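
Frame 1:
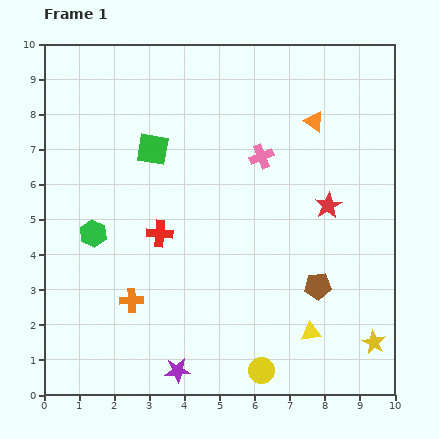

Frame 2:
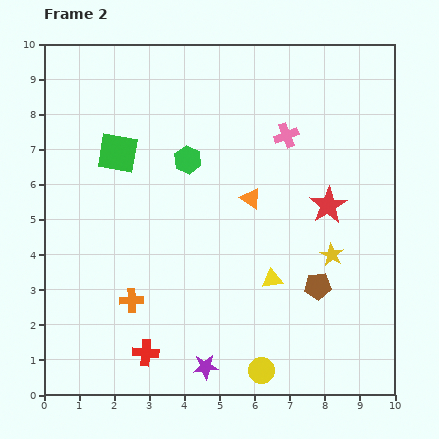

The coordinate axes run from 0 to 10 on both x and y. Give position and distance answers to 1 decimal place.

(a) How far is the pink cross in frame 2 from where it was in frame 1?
0.9

The pink cross moved from (6.2, 6.8) to (6.9, 7.4), a distance of √(0.7² + 0.6²) ≈ 0.9.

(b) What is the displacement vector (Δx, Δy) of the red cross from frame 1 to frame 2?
(-0.4, -3.4)

The red cross was at (3.3, 4.6) in frame 1 and (2.9, 1.2) in frame 2.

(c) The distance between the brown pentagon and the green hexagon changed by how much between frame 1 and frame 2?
-1.4

Distance in frame 1: 6.6. Distance in frame 2: 5.2.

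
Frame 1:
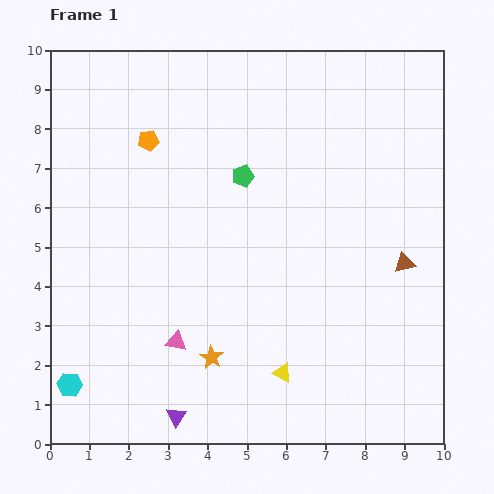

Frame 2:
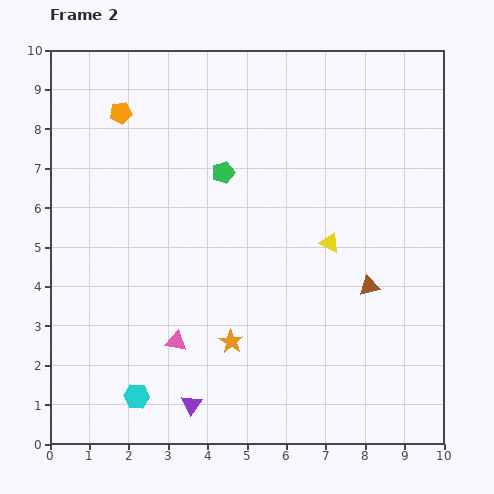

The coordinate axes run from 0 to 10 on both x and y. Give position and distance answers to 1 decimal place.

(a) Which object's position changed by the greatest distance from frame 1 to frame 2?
the yellow triangle

(moved 3.5; next 1.7)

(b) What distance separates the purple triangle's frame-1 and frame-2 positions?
0.5

The purple triangle moved from (3.2, 0.7) to (3.6, 1.0), a distance of √(0.4² + 0.3²) ≈ 0.5.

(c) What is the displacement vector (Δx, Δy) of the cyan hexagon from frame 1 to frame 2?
(1.7, -0.3)

The cyan hexagon was at (0.5, 1.5) in frame 1 and (2.2, 1.2) in frame 2.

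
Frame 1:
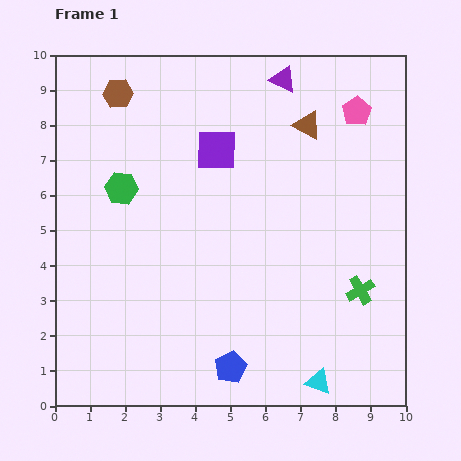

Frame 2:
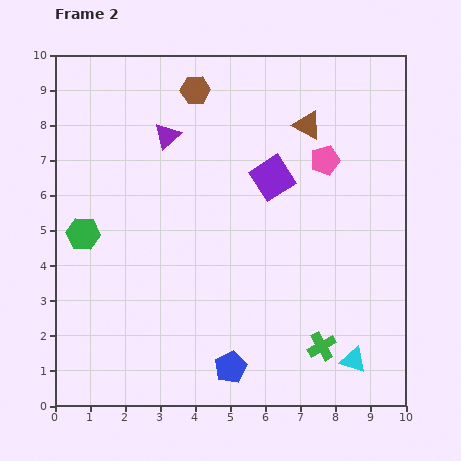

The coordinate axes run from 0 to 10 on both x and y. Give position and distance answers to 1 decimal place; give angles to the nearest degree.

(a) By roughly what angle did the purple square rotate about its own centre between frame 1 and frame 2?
33° counter-clockwise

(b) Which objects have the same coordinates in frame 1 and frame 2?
the brown triangle, the blue pentagon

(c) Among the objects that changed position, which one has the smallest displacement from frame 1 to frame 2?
the cyan triangle

(moved 1.2)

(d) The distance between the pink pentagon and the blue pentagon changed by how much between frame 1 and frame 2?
-1.6

Distance in frame 1: 8.1. Distance in frame 2: 6.5.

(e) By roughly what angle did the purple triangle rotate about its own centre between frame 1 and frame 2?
52° clockwise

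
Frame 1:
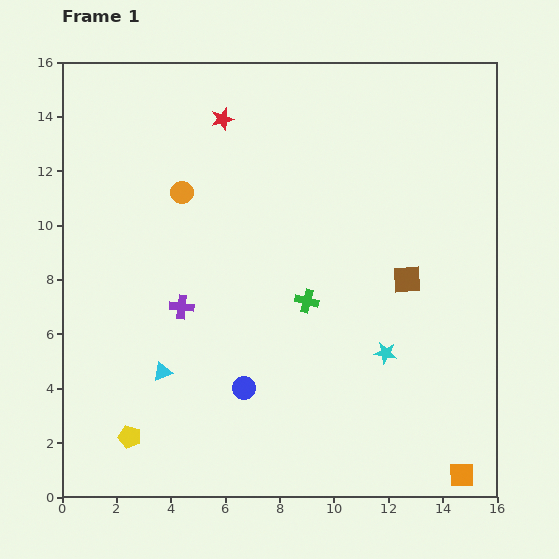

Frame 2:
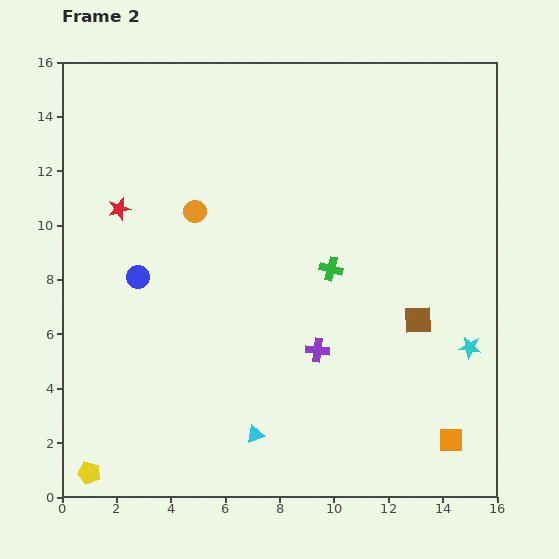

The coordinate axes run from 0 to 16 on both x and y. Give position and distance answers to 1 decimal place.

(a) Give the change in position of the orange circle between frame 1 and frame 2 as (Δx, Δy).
(0.5, -0.7)

The orange circle was at (4.4, 11.2) in frame 1 and (4.9, 10.5) in frame 2.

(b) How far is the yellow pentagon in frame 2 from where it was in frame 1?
2.0

The yellow pentagon moved from (2.5, 2.2) to (1.0, 0.9), a distance of √(1.5² + 1.3²) ≈ 2.0.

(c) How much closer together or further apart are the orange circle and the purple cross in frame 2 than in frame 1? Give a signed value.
+2.6

Distance in frame 1: 4.2. Distance in frame 2: 6.8.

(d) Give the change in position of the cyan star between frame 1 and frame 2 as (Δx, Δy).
(3.1, 0.2)

The cyan star was at (11.9, 5.3) in frame 1 and (15.0, 5.5) in frame 2.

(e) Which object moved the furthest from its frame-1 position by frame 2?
the blue circle

(moved 5.7; next 5.2)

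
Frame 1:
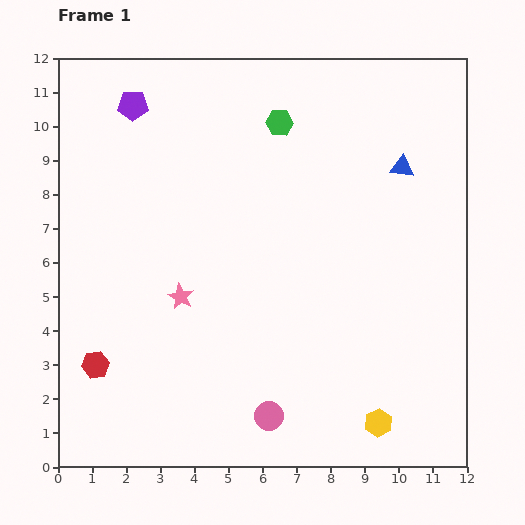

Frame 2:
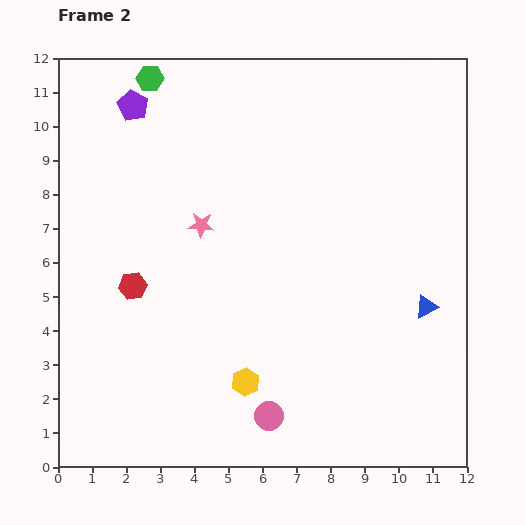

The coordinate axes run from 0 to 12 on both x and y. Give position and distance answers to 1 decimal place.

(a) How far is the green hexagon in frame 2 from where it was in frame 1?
4.0

The green hexagon moved from (6.5, 10.1) to (2.7, 11.4), a distance of √(3.8² + 1.3²) ≈ 4.0.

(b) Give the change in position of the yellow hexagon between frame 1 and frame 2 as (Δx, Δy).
(-3.9, 1.2)

The yellow hexagon was at (9.4, 1.3) in frame 1 and (5.5, 2.5) in frame 2.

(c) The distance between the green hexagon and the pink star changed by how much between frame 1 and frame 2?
-1.3

Distance in frame 1: 5.9. Distance in frame 2: 4.6.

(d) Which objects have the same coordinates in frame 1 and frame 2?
the pink circle, the purple pentagon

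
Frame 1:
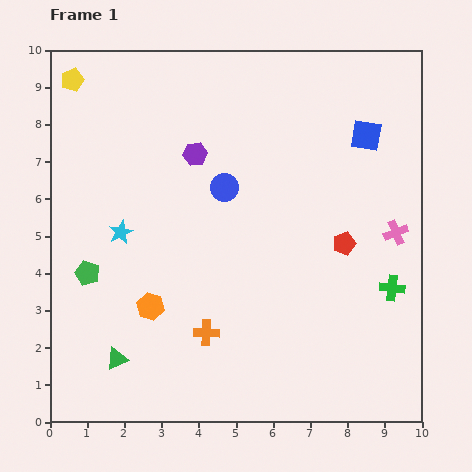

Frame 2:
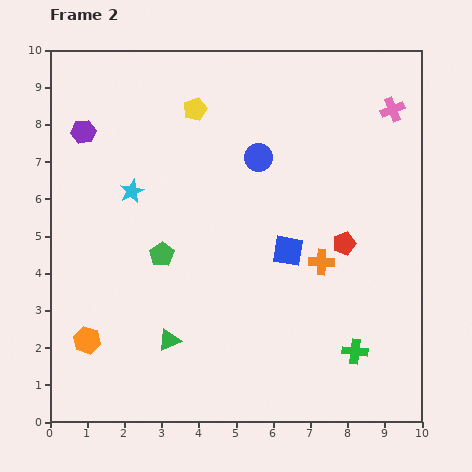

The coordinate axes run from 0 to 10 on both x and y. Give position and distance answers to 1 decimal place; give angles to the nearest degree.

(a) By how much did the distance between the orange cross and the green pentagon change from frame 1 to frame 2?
+0.7

Distance in frame 1: 3.6. Distance in frame 2: 4.3.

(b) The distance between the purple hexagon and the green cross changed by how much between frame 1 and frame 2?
+3.0

Distance in frame 1: 6.4. Distance in frame 2: 9.4.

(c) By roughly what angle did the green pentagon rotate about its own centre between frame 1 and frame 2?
17° clockwise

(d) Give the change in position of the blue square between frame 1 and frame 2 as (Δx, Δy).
(-2.1, -3.1)

The blue square was at (8.5, 7.7) in frame 1 and (6.4, 4.6) in frame 2.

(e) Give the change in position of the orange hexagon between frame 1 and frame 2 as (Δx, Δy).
(-1.7, -0.9)

The orange hexagon was at (2.7, 3.1) in frame 1 and (1.0, 2.2) in frame 2.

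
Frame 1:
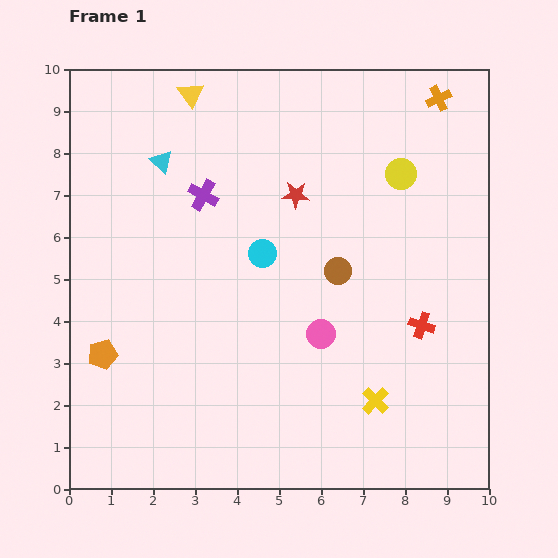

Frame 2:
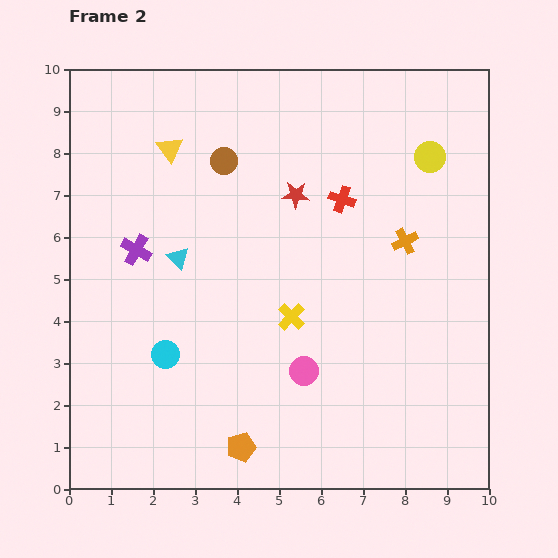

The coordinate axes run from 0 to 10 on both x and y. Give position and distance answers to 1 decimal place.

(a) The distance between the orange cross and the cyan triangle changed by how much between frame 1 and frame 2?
-1.4

Distance in frame 1: 6.8. Distance in frame 2: 5.4.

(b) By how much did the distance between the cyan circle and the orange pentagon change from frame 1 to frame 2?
-1.7

Distance in frame 1: 4.5. Distance in frame 2: 2.8.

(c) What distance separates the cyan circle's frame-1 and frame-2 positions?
3.3

The cyan circle moved from (4.6, 5.6) to (2.3, 3.2), a distance of √(2.3² + 2.4²) ≈ 3.3.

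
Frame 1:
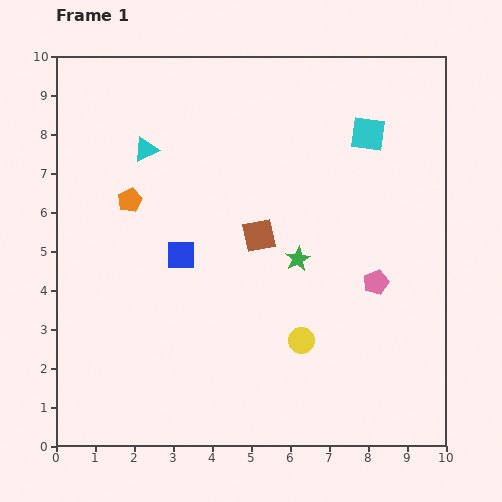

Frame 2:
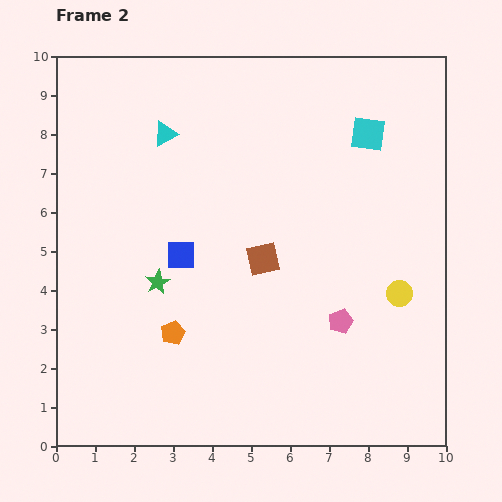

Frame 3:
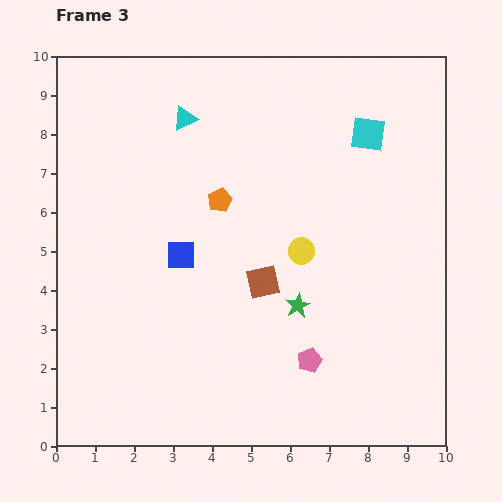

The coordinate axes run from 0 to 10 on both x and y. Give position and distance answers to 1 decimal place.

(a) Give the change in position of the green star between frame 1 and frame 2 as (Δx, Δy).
(-3.6, -0.6)

The green star was at (6.2, 4.8) in frame 1 and (2.6, 4.2) in frame 2.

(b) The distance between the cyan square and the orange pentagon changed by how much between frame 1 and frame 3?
-2.1

Distance in frame 1: 6.3. Distance in frame 3: 4.2.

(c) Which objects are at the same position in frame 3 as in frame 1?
the blue square, the cyan square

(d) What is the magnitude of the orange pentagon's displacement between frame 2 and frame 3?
3.6

The orange pentagon moved from (3.0, 2.9) to (4.2, 6.3), a distance of √(1.2² + 3.4²) ≈ 3.6.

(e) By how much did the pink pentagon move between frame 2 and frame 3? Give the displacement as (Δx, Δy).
(-0.8, -1.0)

The pink pentagon was at (7.3, 3.2) in frame 2 and (6.5, 2.2) in frame 3.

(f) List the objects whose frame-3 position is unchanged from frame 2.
the blue square, the cyan square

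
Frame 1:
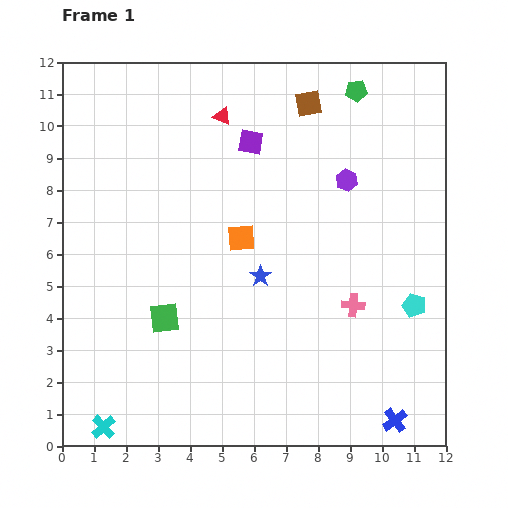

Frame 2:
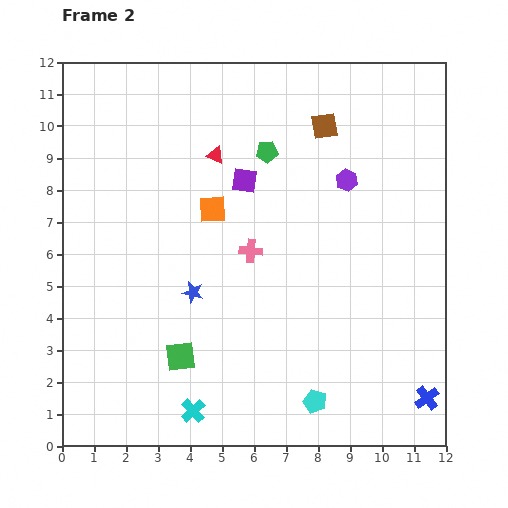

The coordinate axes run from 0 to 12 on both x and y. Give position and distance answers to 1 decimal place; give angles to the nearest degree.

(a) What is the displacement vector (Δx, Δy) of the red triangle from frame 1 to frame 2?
(-0.2, -1.2)

The red triangle was at (5.0, 10.3) in frame 1 and (4.8, 9.1) in frame 2.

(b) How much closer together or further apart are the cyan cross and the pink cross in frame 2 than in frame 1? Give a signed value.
-3.4

Distance in frame 1: 8.7. Distance in frame 2: 5.3.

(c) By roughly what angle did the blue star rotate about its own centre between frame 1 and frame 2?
22° counter-clockwise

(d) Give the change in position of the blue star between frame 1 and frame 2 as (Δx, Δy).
(-2.1, -0.5)

The blue star was at (6.2, 5.3) in frame 1 and (4.1, 4.8) in frame 2.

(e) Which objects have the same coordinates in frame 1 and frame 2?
the purple hexagon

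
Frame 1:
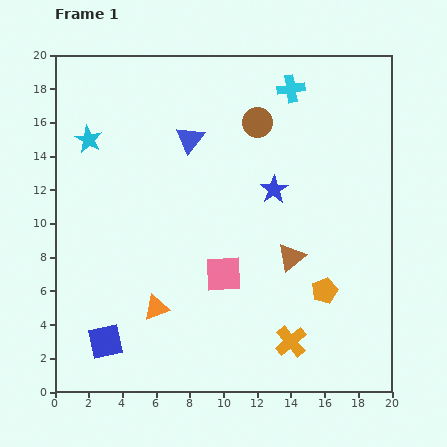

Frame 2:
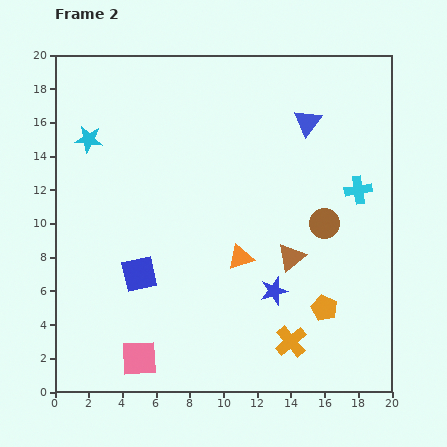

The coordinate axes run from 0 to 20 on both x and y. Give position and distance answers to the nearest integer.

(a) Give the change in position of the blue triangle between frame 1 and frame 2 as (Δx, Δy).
(7, 1)

The blue triangle was at (8, 15) in frame 1 and (15, 16) in frame 2.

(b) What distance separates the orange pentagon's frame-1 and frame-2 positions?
1

The orange pentagon moved from (16, 6) to (16, 5), a distance of √(0² + 1²) ≈ 1.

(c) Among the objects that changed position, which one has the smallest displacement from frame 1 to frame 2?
the orange pentagon

(moved 1)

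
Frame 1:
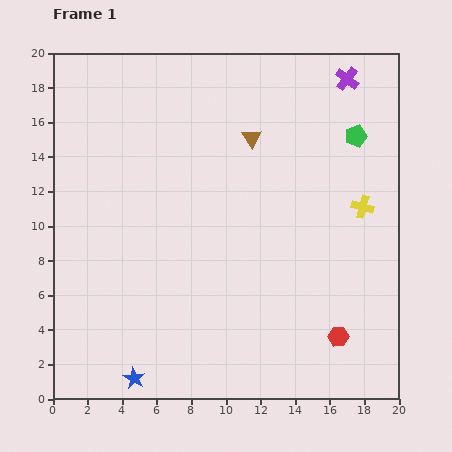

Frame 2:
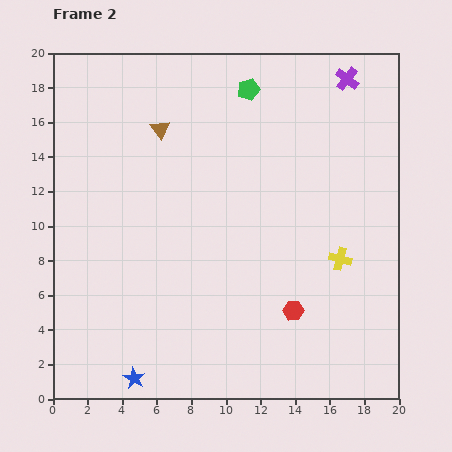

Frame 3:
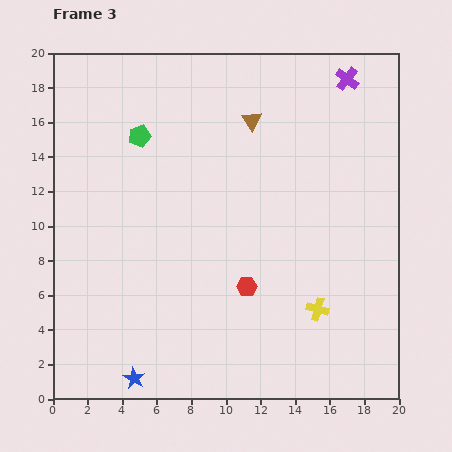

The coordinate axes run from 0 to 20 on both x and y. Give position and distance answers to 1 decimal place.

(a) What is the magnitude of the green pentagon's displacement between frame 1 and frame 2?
6.8

The green pentagon moved from (17.5, 15.2) to (11.3, 17.9), a distance of √(6.2² + 2.7²) ≈ 6.8.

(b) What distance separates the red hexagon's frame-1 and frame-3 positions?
6.0

The red hexagon moved from (16.5, 3.6) to (11.2, 6.5), a distance of √(5.3² + 2.9²) ≈ 6.0.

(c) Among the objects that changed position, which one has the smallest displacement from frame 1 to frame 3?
the brown triangle

(moved 1.0)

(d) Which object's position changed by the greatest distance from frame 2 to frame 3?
the green pentagon

(moved 6.9; next 5.3)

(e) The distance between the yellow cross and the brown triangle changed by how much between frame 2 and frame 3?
-1.3

Distance in frame 2: 12.8. Distance in frame 3: 11.5.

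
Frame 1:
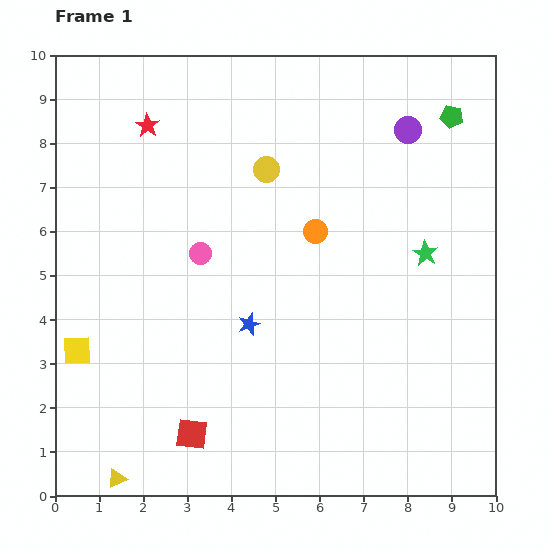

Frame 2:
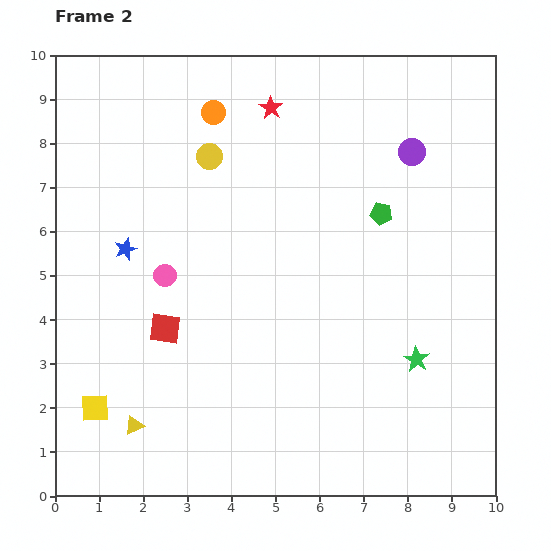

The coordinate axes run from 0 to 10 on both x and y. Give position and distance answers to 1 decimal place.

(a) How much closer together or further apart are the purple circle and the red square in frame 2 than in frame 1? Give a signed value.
-1.6

Distance in frame 1: 8.5. Distance in frame 2: 6.9.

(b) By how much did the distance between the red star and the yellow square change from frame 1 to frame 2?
+2.6

Distance in frame 1: 5.3. Distance in frame 2: 7.9.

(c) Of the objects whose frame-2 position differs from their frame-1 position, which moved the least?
the purple circle

(moved 0.5)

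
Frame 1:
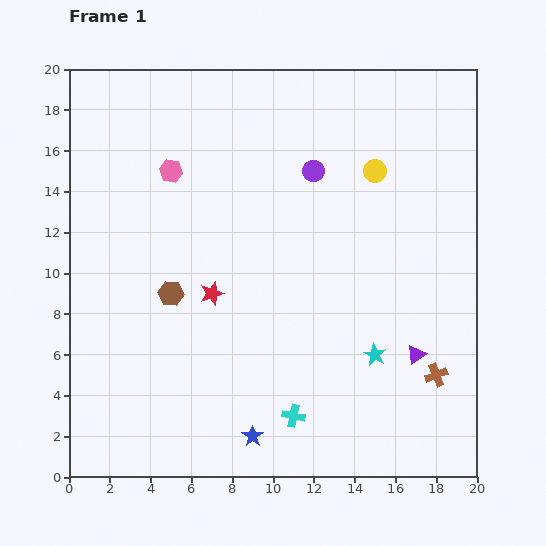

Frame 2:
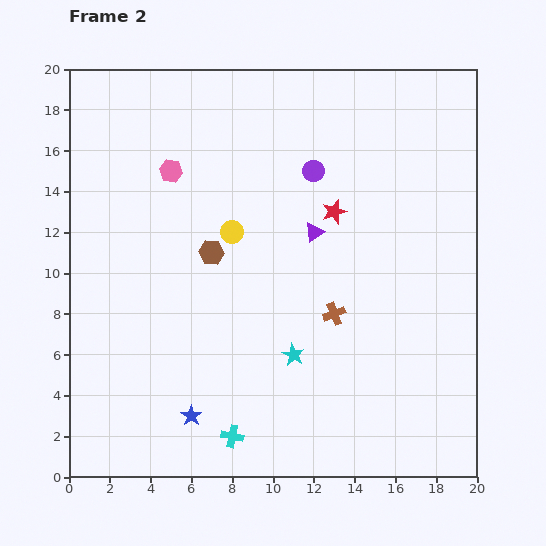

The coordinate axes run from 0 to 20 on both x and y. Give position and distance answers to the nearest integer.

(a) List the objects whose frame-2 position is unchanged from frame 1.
the purple circle, the pink hexagon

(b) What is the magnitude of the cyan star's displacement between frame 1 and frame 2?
4

The cyan star moved from (15, 6) to (11, 6), a distance of √(4² + 0²) ≈ 4.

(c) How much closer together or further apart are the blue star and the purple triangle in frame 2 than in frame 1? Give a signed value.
+2

Distance in frame 1: 9. Distance in frame 2: 11.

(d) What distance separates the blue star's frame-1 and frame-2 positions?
3

The blue star moved from (9, 2) to (6, 3), a distance of √(3² + 1²) ≈ 3.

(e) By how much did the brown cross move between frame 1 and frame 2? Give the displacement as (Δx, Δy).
(-5, 3)

The brown cross was at (18, 5) in frame 1 and (13, 8) in frame 2.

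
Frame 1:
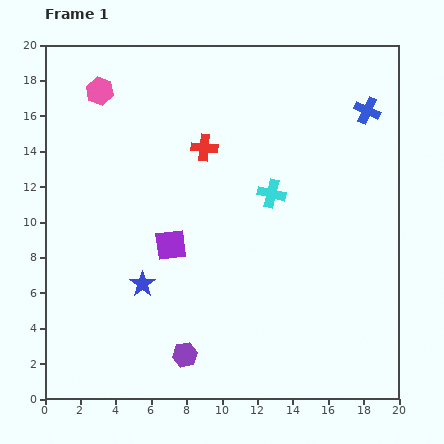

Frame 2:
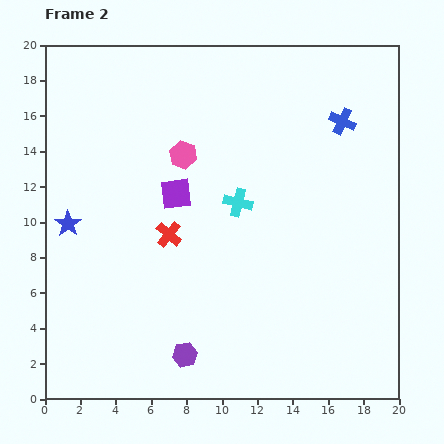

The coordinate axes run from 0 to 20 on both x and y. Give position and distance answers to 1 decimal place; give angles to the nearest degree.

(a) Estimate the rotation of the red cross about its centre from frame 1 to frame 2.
34° clockwise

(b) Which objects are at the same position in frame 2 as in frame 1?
the purple hexagon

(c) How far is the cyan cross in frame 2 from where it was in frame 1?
2.0

The cyan cross moved from (12.8, 11.6) to (10.9, 11.1), a distance of √(1.9² + 0.5²) ≈ 2.0.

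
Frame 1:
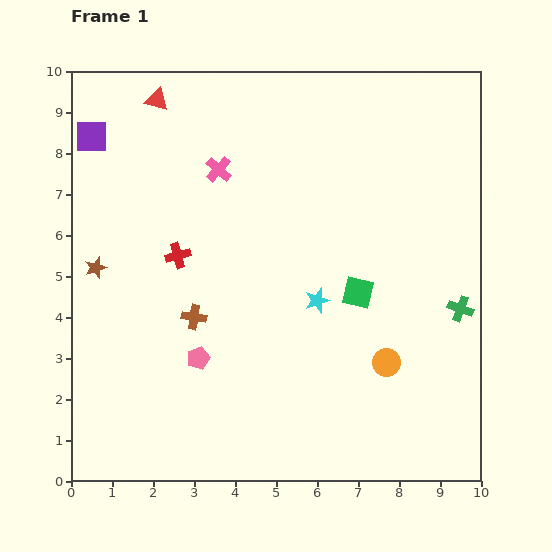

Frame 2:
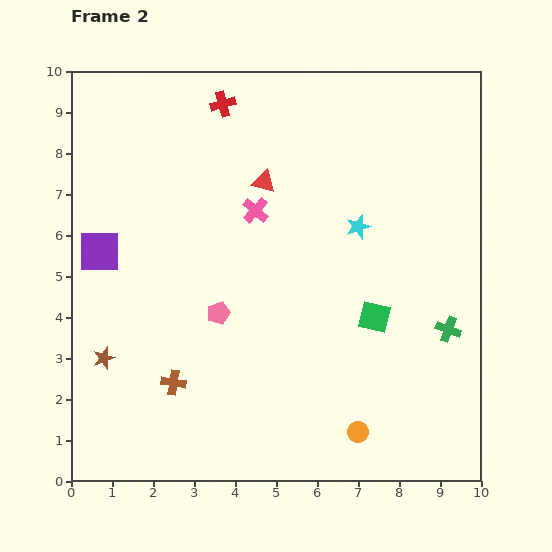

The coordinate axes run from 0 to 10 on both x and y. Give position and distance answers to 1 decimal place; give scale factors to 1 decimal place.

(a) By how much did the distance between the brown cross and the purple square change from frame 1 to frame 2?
-1.4

Distance in frame 1: 5.1. Distance in frame 2: 3.7.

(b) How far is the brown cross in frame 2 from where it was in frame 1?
1.7

The brown cross moved from (3.0, 4.0) to (2.5, 2.4), a distance of √(0.5² + 1.6²) ≈ 1.7.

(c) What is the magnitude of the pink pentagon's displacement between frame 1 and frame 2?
1.2

The pink pentagon moved from (3.1, 3.0) to (3.6, 4.1), a distance of √(0.5² + 1.1²) ≈ 1.2.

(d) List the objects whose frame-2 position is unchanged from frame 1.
none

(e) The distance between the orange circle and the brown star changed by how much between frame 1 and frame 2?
-1.0

Distance in frame 1: 7.5. Distance in frame 2: 6.5.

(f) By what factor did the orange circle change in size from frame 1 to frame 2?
0.7×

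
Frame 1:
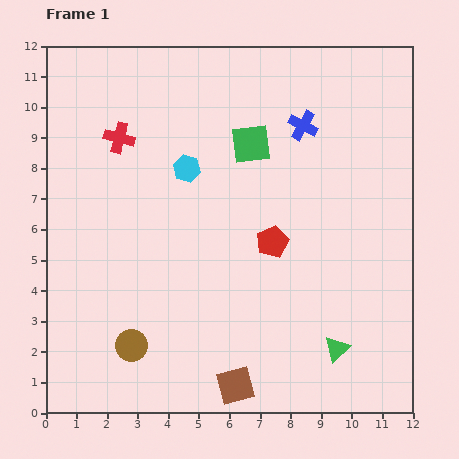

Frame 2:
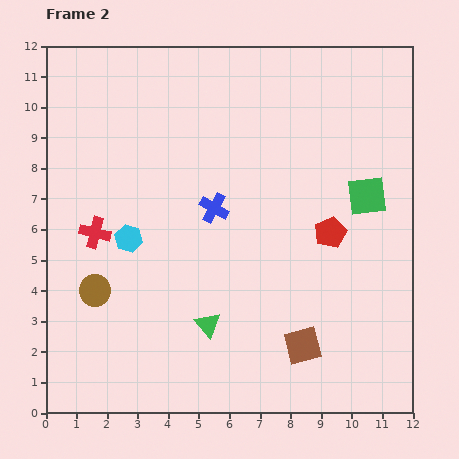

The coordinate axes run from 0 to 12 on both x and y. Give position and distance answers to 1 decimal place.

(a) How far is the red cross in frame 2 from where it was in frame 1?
3.2

The red cross moved from (2.4, 9.0) to (1.6, 5.9), a distance of √(0.8² + 3.1²) ≈ 3.2.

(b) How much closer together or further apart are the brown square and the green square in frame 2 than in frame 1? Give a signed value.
-2.6

Distance in frame 1: 7.9. Distance in frame 2: 5.3.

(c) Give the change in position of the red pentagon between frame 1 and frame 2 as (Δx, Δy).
(1.9, 0.3)

The red pentagon was at (7.4, 5.6) in frame 1 and (9.3, 5.9) in frame 2.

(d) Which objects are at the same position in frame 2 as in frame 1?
none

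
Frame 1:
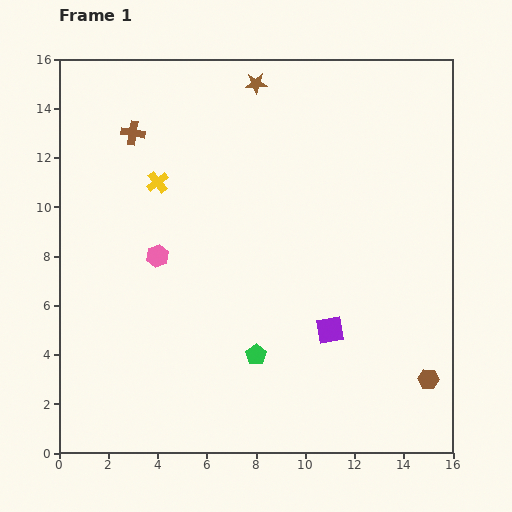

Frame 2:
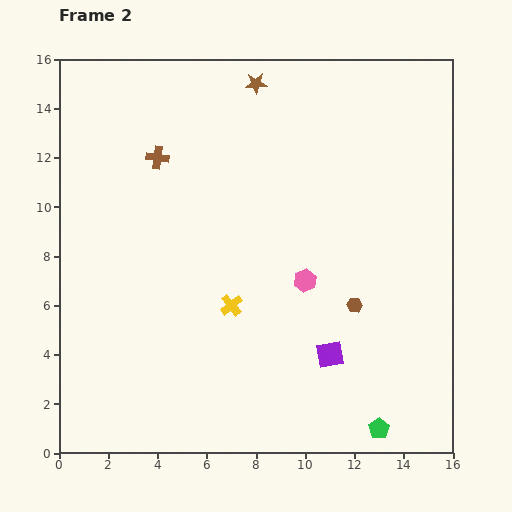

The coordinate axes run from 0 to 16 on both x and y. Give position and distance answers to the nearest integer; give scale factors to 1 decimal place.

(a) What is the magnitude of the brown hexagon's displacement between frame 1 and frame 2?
4

The brown hexagon moved from (15, 3) to (12, 6), a distance of √(3² + 3²) ≈ 4.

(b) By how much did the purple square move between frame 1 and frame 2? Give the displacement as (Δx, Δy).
(0, -1)

The purple square was at (11, 5) in frame 1 and (11, 4) in frame 2.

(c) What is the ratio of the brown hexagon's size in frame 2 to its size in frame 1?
0.7×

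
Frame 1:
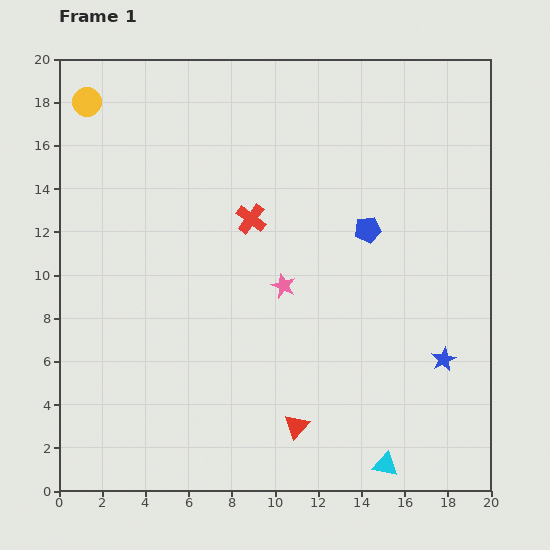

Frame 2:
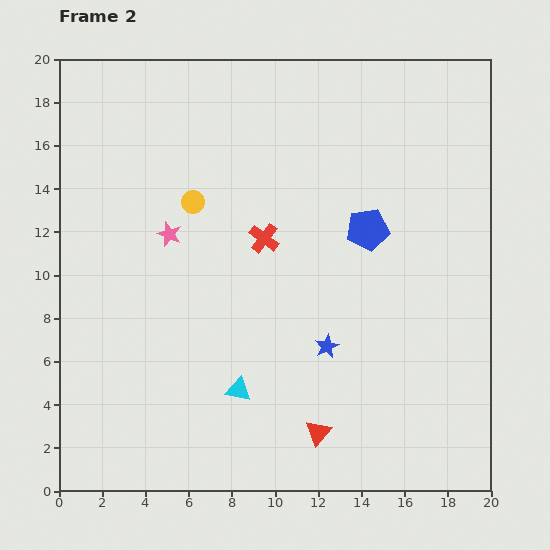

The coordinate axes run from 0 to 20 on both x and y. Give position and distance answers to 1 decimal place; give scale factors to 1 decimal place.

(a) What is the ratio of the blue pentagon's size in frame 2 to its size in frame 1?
1.6×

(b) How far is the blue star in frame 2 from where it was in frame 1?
5.4

The blue star moved from (17.8, 6.1) to (12.4, 6.7), a distance of √(5.4² + 0.6²) ≈ 5.4.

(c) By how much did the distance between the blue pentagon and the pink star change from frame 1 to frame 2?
+4.5

Distance in frame 1: 4.7. Distance in frame 2: 9.2.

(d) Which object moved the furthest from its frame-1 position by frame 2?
the cyan triangle

(moved 7.6; next 6.7)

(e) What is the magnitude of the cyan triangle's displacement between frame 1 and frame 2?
7.6

The cyan triangle moved from (15.1, 1.2) to (8.3, 4.7), a distance of √(6.8² + 3.5²) ≈ 7.6.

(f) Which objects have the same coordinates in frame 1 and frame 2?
the blue pentagon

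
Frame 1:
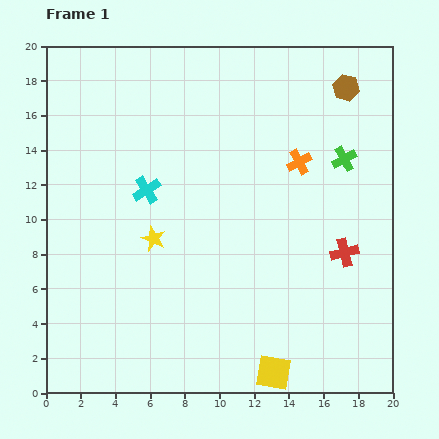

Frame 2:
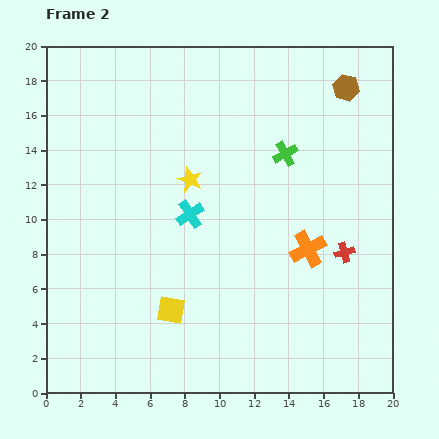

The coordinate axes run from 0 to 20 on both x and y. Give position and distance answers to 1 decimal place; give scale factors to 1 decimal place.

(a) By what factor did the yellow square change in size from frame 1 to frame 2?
0.8×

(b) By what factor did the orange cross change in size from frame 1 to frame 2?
1.5×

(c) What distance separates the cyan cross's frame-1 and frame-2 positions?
2.9

The cyan cross moved from (5.8, 11.7) to (8.3, 10.3), a distance of √(2.5² + 1.4²) ≈ 2.9.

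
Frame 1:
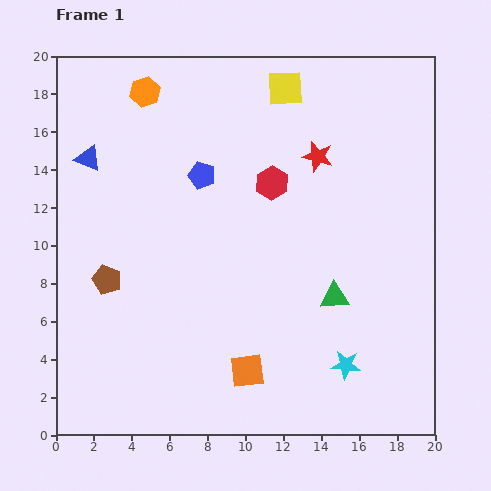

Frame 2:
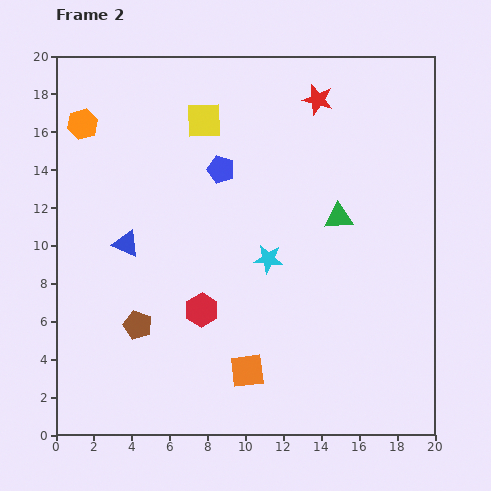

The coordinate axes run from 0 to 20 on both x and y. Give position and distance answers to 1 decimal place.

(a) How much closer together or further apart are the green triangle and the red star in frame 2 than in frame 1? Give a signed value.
-1.2

Distance in frame 1: 7.5. Distance in frame 2: 6.3.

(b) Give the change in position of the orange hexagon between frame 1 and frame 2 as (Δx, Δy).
(-3.3, -1.7)

The orange hexagon was at (4.7, 18.1) in frame 1 and (1.4, 16.4) in frame 2.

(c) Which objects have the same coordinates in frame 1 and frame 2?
the orange square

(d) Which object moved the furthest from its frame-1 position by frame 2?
the red hexagon

(moved 7.7; next 6.9)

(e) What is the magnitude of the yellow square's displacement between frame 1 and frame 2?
4.6

The yellow square moved from (12.1, 18.3) to (7.8, 16.6), a distance of √(4.3² + 1.7²) ≈ 4.6.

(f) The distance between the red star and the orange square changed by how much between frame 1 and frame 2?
+2.9

Distance in frame 1: 11.9. Distance in frame 2: 14.8.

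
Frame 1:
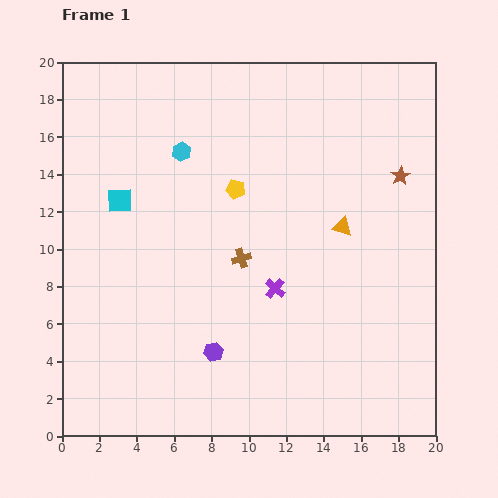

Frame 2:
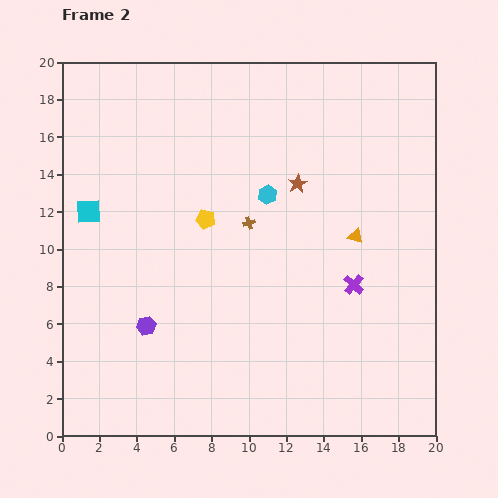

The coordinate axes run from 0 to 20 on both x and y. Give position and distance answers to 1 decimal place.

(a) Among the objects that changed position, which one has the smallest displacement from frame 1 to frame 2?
the orange triangle

(moved 0.9)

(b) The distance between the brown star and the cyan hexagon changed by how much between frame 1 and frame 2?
-10.1

Distance in frame 1: 11.8. Distance in frame 2: 1.7.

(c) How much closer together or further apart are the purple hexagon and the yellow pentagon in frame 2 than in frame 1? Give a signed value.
-2.3

Distance in frame 1: 8.8. Distance in frame 2: 6.5.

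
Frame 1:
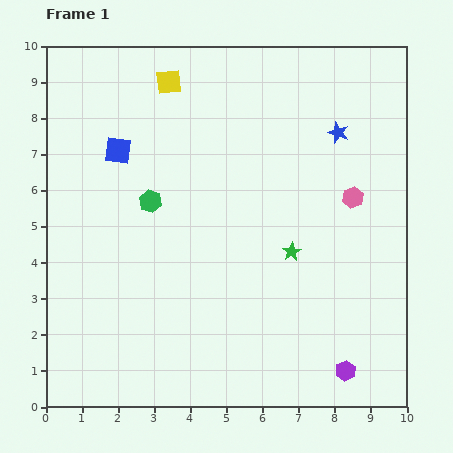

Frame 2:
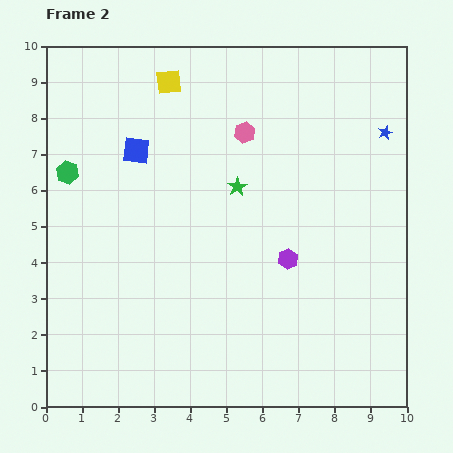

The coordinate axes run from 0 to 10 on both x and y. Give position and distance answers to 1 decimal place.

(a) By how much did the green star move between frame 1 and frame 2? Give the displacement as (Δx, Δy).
(-1.5, 1.8)

The green star was at (6.8, 4.3) in frame 1 and (5.3, 6.1) in frame 2.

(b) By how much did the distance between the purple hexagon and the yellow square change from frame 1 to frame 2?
-3.5

Distance in frame 1: 9.4. Distance in frame 2: 5.9.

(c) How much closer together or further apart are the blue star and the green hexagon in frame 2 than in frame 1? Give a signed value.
+3.4

Distance in frame 1: 5.5. Distance in frame 2: 8.9.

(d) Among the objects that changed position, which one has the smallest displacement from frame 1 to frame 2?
the blue square

(moved 0.5)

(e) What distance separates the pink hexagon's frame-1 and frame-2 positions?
3.5

The pink hexagon moved from (8.5, 5.8) to (5.5, 7.6), a distance of √(3.0² + 1.8²) ≈ 3.5.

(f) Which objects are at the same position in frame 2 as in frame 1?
the yellow square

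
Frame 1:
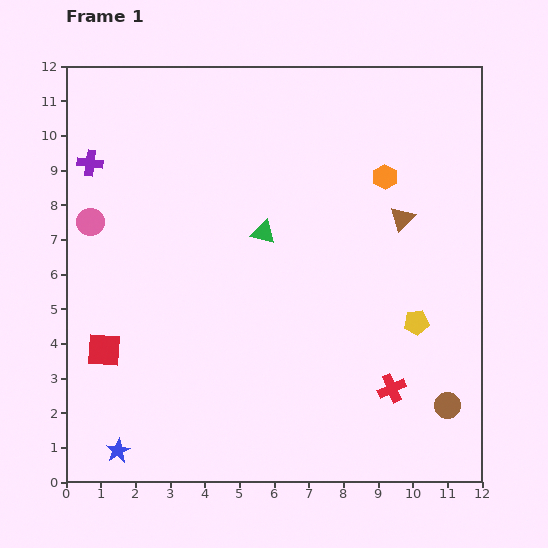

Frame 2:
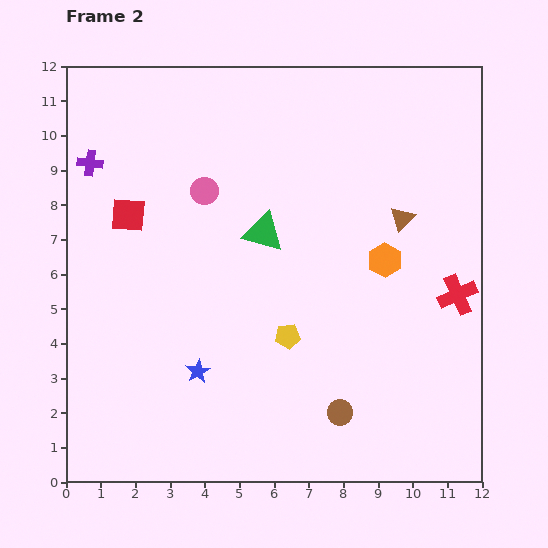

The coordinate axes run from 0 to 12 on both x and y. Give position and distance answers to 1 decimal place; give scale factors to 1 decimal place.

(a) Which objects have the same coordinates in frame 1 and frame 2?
the brown triangle, the purple cross, the green triangle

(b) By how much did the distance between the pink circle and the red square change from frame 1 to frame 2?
-1.4

Distance in frame 1: 3.7. Distance in frame 2: 2.3.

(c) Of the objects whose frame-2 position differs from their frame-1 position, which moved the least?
the orange hexagon

(moved 2.4)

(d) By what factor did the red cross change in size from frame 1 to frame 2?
1.4×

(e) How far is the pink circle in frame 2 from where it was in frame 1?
3.4

The pink circle moved from (0.7, 7.5) to (4.0, 8.4), a distance of √(3.3² + 0.9²) ≈ 3.4.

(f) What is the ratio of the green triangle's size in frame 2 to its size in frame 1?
1.6×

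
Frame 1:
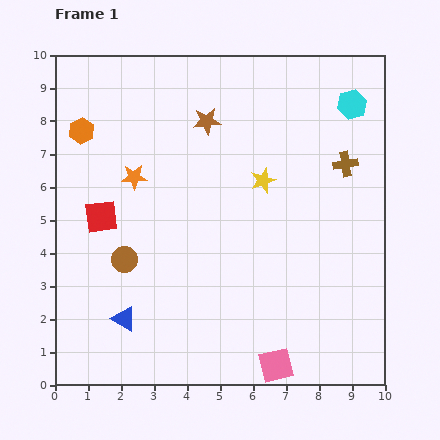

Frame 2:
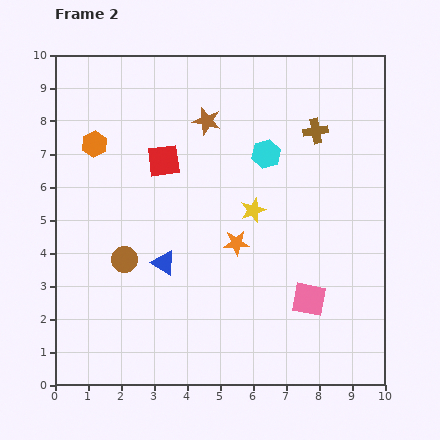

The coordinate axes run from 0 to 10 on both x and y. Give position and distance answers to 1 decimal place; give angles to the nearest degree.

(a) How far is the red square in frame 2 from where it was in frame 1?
2.5

The red square moved from (1.4, 5.1) to (3.3, 6.8), a distance of √(1.9² + 1.7²) ≈ 2.5.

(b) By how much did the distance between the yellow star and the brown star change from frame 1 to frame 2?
+0.5

Distance in frame 1: 2.5. Distance in frame 2: 3.0.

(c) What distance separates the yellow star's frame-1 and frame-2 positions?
0.9

The yellow star moved from (6.3, 6.2) to (6.0, 5.3), a distance of √(0.3² + 0.9²) ≈ 0.9.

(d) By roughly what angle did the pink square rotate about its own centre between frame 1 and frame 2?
24° clockwise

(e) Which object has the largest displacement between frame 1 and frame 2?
the orange star

(moved 3.7; next 3.0)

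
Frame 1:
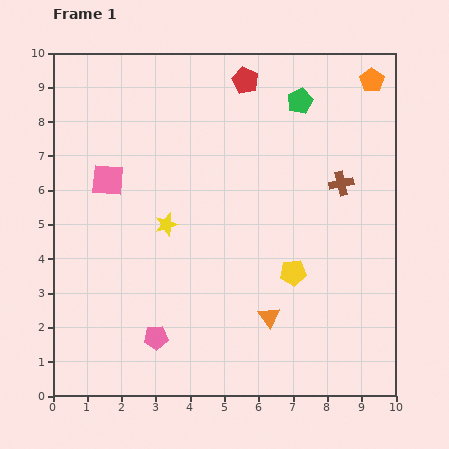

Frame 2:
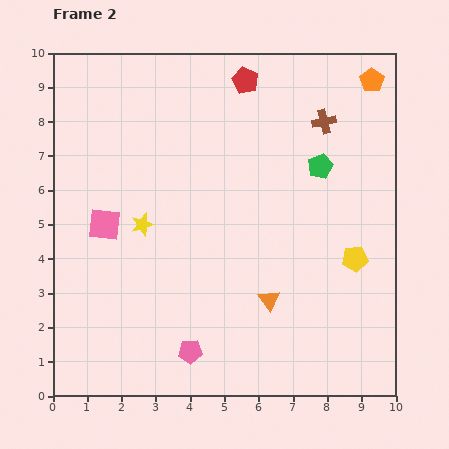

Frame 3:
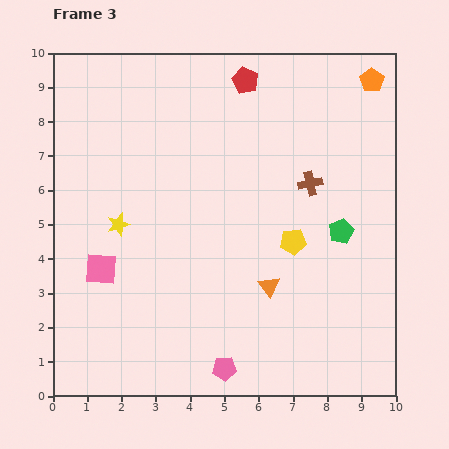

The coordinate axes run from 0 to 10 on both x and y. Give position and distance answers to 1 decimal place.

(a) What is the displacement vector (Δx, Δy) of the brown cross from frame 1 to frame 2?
(-0.5, 1.8)

The brown cross was at (8.4, 6.2) in frame 1 and (7.9, 8.0) in frame 2.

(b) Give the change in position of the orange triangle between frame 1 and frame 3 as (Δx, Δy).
(0.0, 0.9)

The orange triangle was at (6.3, 2.3) in frame 1 and (6.3, 3.2) in frame 3.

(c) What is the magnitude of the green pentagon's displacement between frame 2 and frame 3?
2.0

The green pentagon moved from (7.8, 6.7) to (8.4, 4.8), a distance of √(0.6² + 1.9²) ≈ 2.0.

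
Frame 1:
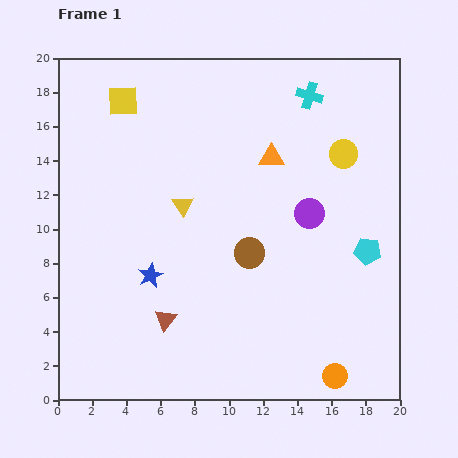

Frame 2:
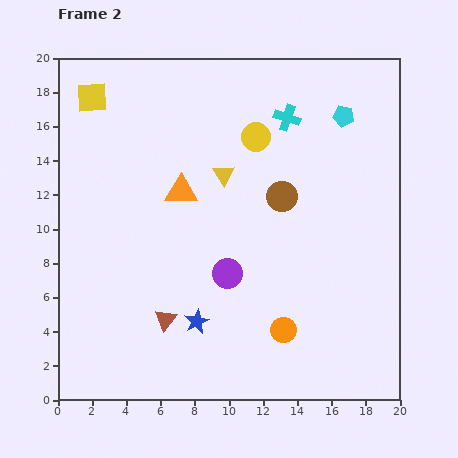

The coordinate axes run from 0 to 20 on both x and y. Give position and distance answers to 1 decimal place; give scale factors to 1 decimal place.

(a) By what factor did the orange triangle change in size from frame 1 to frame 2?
1.3×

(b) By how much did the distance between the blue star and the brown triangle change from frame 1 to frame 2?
-1.0

Distance in frame 1: 2.8. Distance in frame 2: 1.8.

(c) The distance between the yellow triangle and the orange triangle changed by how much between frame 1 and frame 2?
-3.2

Distance in frame 1: 5.9. Distance in frame 2: 2.7.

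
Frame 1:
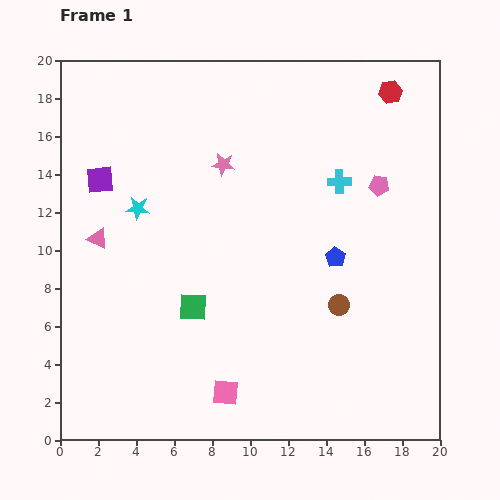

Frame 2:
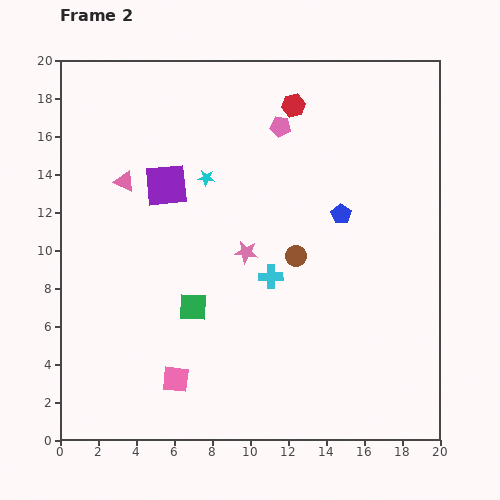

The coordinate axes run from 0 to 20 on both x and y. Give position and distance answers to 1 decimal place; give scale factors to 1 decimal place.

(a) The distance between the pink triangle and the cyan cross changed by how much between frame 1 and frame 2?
-3.8

Distance in frame 1: 13.0. Distance in frame 2: 9.2.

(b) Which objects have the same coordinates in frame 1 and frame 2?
the green square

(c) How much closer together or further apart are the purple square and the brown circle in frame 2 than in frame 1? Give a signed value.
-6.5

Distance in frame 1: 14.2. Distance in frame 2: 7.7.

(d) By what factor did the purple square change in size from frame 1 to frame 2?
1.5×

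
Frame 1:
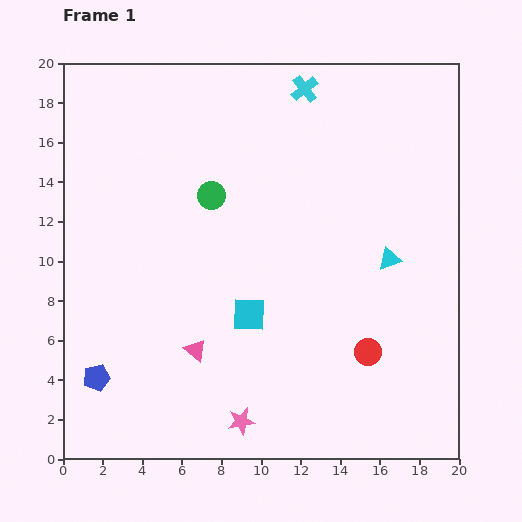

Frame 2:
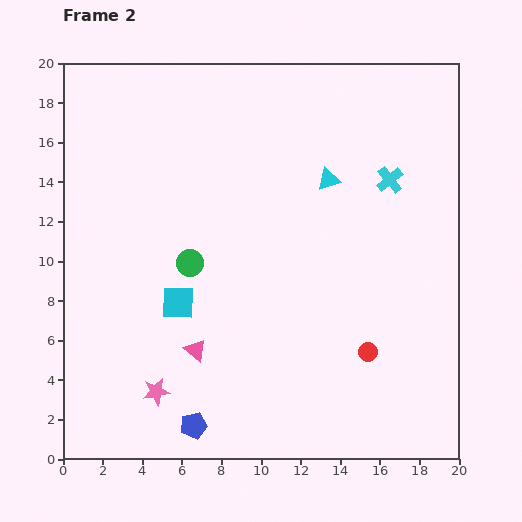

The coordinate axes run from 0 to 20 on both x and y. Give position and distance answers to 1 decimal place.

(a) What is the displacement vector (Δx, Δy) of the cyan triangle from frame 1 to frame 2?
(-3.1, 4.0)

The cyan triangle was at (16.5, 10.1) in frame 1 and (13.4, 14.1) in frame 2.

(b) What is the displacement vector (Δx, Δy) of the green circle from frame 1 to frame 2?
(-1.1, -3.4)

The green circle was at (7.5, 13.3) in frame 1 and (6.4, 9.9) in frame 2.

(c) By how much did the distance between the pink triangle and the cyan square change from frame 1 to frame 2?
-0.6

Distance in frame 1: 3.2. Distance in frame 2: 2.6.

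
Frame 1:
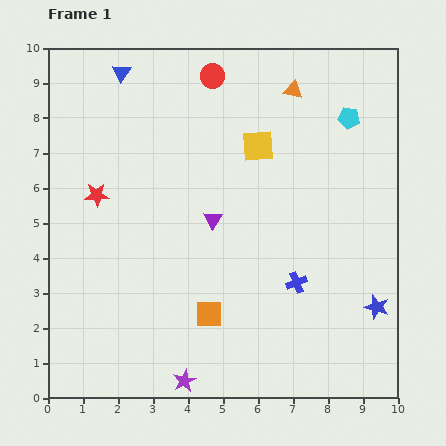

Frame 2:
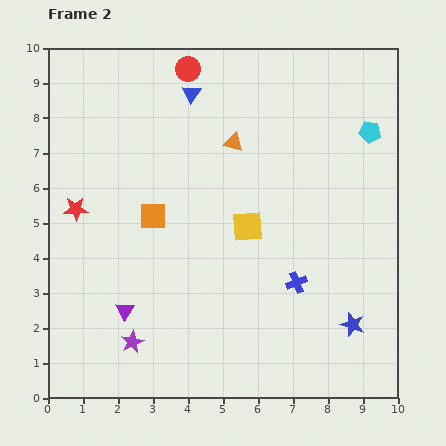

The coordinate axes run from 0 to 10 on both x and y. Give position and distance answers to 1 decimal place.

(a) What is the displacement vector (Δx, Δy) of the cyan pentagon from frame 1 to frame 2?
(0.6, -0.4)

The cyan pentagon was at (8.6, 8.0) in frame 1 and (9.2, 7.6) in frame 2.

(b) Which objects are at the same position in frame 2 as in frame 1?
the blue cross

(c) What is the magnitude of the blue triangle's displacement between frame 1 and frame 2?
2.1

The blue triangle moved from (2.1, 9.3) to (4.1, 8.7), a distance of √(2.0² + 0.6²) ≈ 2.1.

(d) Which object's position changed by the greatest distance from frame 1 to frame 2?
the purple triangle

(moved 3.6; next 3.2)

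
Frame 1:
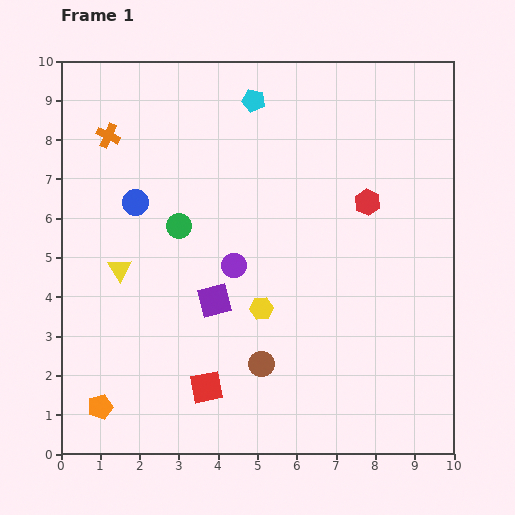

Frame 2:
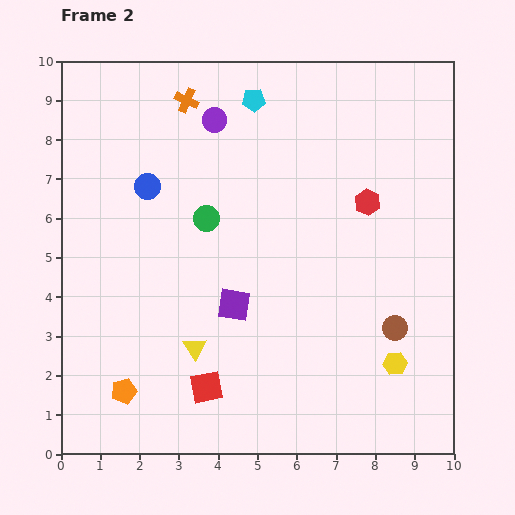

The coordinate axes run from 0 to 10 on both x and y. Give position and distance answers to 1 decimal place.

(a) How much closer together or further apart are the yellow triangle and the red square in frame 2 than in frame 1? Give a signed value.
-2.7

Distance in frame 1: 3.7. Distance in frame 2: 1.0.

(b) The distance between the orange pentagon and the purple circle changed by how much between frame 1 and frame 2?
+2.3

Distance in frame 1: 5.0. Distance in frame 2: 7.3.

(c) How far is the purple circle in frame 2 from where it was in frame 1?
3.7

The purple circle moved from (4.4, 4.8) to (3.9, 8.5), a distance of √(0.5² + 3.7²) ≈ 3.7.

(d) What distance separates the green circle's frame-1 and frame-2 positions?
0.7

The green circle moved from (3.0, 5.8) to (3.7, 6.0), a distance of √(0.7² + 0.2²) ≈ 0.7.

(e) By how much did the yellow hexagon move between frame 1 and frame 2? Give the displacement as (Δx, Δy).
(3.4, -1.4)

The yellow hexagon was at (5.1, 3.7) in frame 1 and (8.5, 2.3) in frame 2.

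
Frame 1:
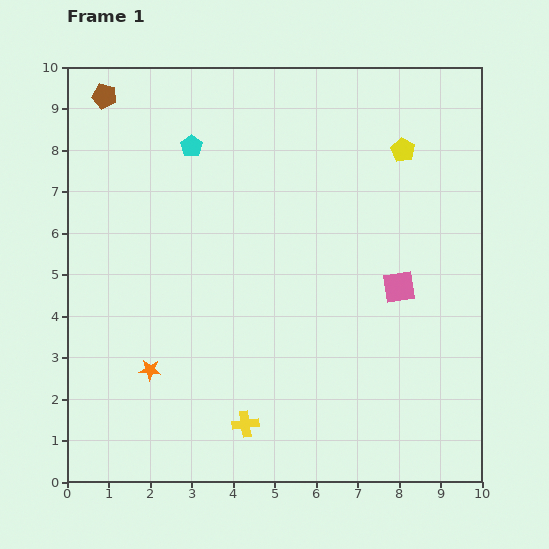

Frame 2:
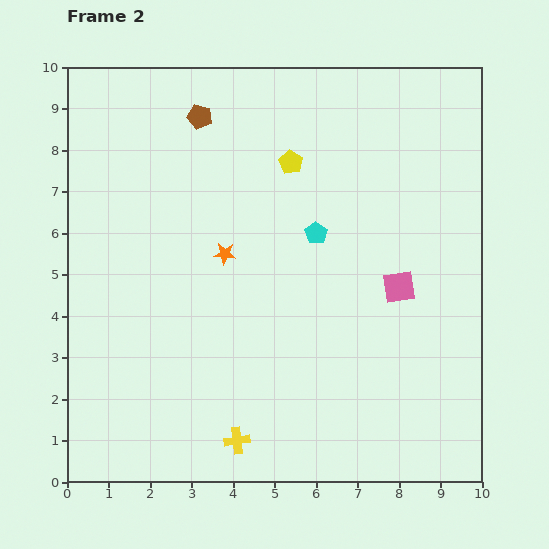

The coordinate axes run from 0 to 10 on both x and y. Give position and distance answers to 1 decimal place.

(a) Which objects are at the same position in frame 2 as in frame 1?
the pink square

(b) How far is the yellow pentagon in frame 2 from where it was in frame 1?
2.7

The yellow pentagon moved from (8.1, 8.0) to (5.4, 7.7), a distance of √(2.7² + 0.3²) ≈ 2.7.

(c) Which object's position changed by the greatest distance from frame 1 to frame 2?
the cyan pentagon

(moved 3.7; next 3.3)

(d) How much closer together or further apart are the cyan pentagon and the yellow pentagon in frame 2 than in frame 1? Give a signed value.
-3.3

Distance in frame 1: 5.1. Distance in frame 2: 1.8.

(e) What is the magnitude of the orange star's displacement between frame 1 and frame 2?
3.3

The orange star moved from (2.0, 2.7) to (3.8, 5.5), a distance of √(1.8² + 2.8²) ≈ 3.3.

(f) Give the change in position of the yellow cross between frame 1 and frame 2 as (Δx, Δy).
(-0.2, -0.4)

The yellow cross was at (4.3, 1.4) in frame 1 and (4.1, 1.0) in frame 2.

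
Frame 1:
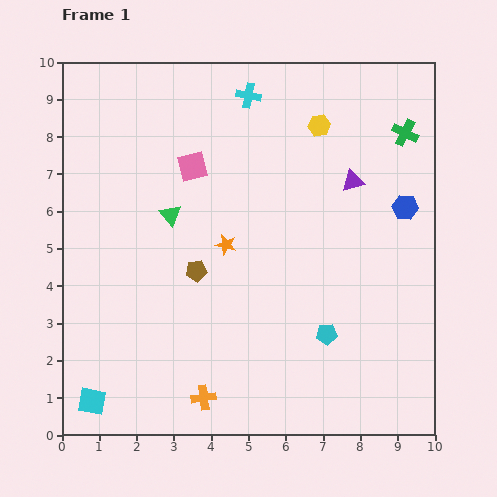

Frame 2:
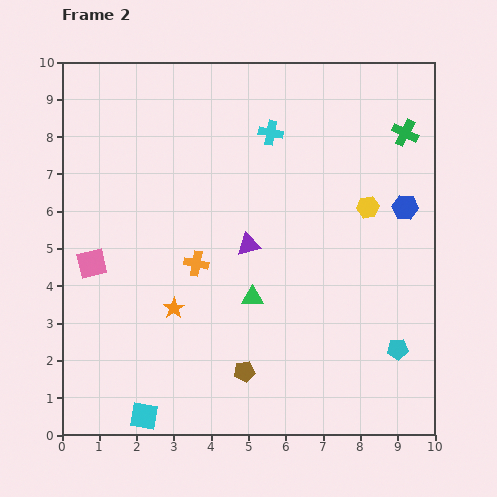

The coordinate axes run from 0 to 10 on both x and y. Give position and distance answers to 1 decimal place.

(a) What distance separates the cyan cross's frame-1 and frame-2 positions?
1.2

The cyan cross moved from (5.0, 9.1) to (5.6, 8.1), a distance of √(0.6² + 1.0²) ≈ 1.2.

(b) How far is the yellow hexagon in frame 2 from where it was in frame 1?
2.6

The yellow hexagon moved from (6.9, 8.3) to (8.2, 6.1), a distance of √(1.3² + 2.2²) ≈ 2.6.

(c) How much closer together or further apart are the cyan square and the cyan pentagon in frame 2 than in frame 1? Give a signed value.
+0.4

Distance in frame 1: 6.6. Distance in frame 2: 7.0.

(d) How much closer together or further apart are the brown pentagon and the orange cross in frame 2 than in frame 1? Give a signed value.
-0.2

Distance in frame 1: 3.4. Distance in frame 2: 3.2.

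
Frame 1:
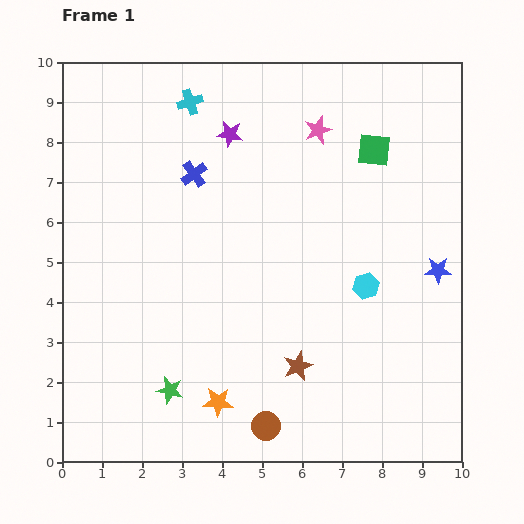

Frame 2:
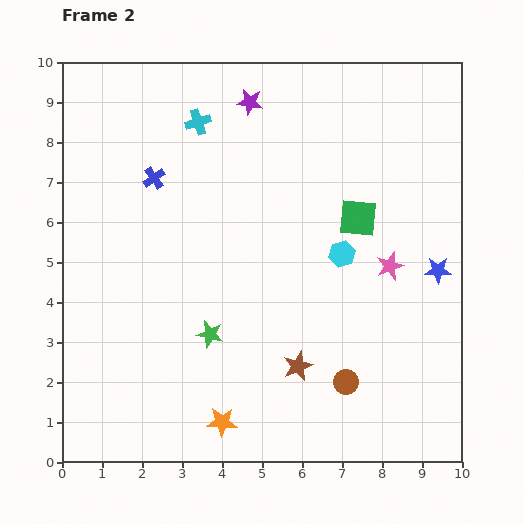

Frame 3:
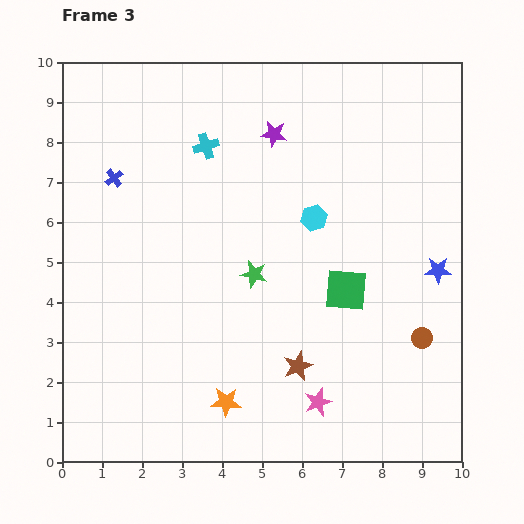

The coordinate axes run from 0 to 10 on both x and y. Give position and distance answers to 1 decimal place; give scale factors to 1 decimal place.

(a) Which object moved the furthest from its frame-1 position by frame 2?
the pink star

(moved 3.8; next 2.3)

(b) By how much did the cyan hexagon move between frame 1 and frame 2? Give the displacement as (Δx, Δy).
(-0.6, 0.8)

The cyan hexagon was at (7.6, 4.4) in frame 1 and (7.0, 5.2) in frame 2.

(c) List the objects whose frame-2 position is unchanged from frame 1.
the brown star, the blue star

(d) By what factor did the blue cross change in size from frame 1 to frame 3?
0.7×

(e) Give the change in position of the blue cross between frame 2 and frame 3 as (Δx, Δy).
(-1.0, 0.0)

The blue cross was at (2.3, 7.1) in frame 2 and (1.3, 7.1) in frame 3.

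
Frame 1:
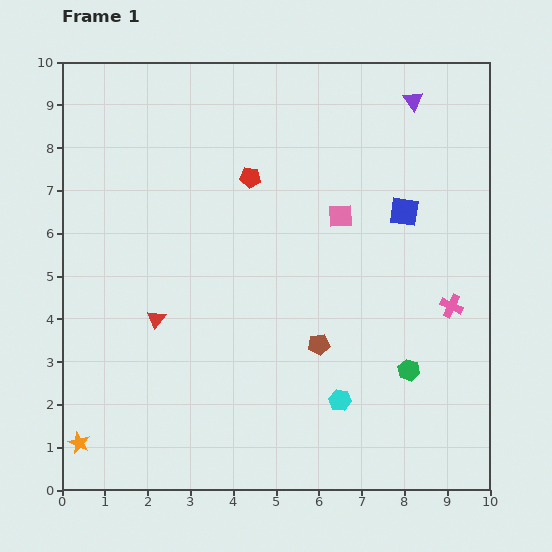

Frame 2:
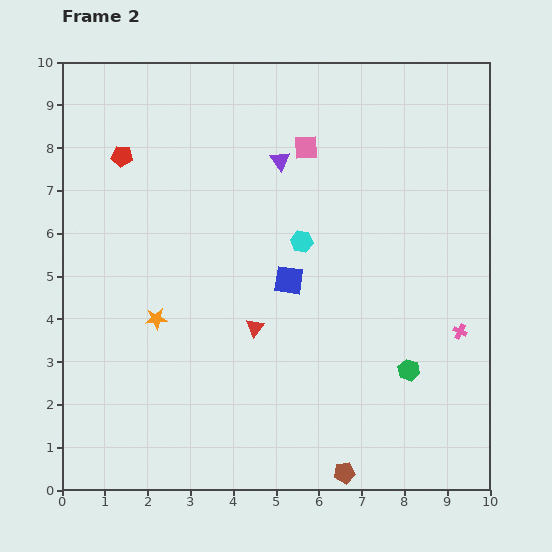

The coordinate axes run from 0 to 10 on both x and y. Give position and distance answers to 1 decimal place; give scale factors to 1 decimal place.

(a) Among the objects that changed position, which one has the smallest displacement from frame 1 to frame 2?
the pink cross

(moved 0.6)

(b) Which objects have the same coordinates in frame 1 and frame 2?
the green hexagon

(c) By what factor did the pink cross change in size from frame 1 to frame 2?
0.6×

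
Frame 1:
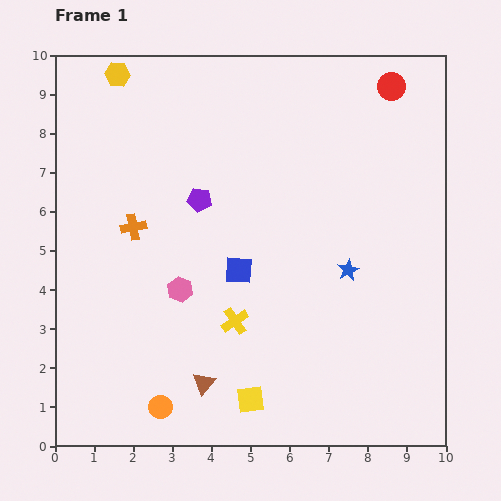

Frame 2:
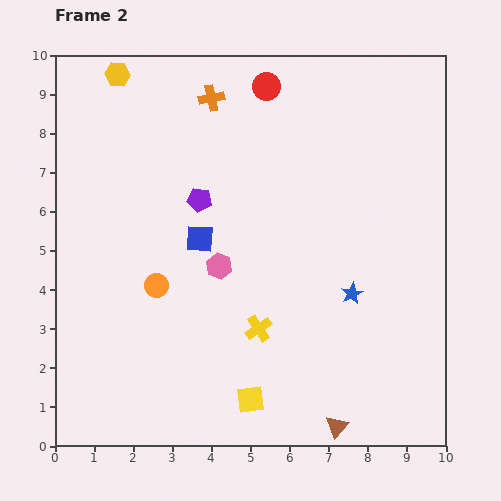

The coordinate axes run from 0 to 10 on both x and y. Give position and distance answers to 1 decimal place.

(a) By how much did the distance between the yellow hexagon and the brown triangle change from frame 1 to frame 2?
+2.4

Distance in frame 1: 8.2. Distance in frame 2: 10.6.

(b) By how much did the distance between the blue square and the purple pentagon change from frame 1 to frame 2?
-1.1

Distance in frame 1: 2.1. Distance in frame 2: 1.0.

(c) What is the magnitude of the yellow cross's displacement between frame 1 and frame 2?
0.6

The yellow cross moved from (4.6, 3.2) to (5.2, 3.0), a distance of √(0.6² + 0.2²) ≈ 0.6.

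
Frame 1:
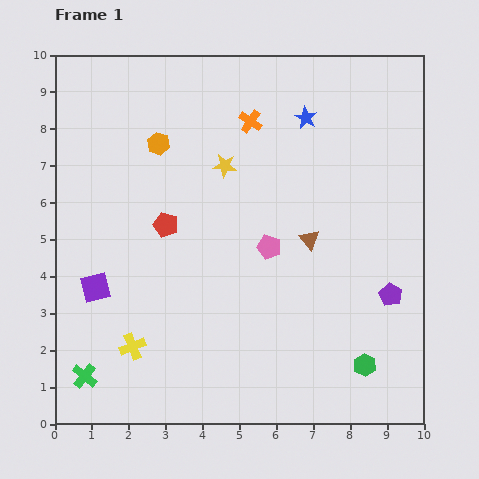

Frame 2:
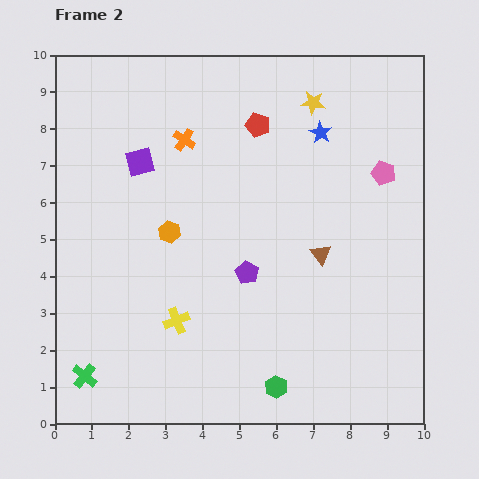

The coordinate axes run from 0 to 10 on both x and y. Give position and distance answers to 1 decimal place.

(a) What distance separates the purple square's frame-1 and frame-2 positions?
3.6

The purple square moved from (1.1, 3.7) to (2.3, 7.1), a distance of √(1.2² + 3.4²) ≈ 3.6.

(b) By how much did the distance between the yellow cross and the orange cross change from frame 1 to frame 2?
-2.0

Distance in frame 1: 6.9. Distance in frame 2: 4.9.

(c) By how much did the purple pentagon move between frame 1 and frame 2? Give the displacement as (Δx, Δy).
(-3.9, 0.6)

The purple pentagon was at (9.1, 3.5) in frame 1 and (5.2, 4.1) in frame 2.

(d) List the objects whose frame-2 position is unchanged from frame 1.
the green cross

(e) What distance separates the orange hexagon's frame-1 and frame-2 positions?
2.4

The orange hexagon moved from (2.8, 7.6) to (3.1, 5.2), a distance of √(0.3² + 2.4²) ≈ 2.4.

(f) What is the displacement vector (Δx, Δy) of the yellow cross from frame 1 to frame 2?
(1.2, 0.7)

The yellow cross was at (2.1, 2.1) in frame 1 and (3.3, 2.8) in frame 2.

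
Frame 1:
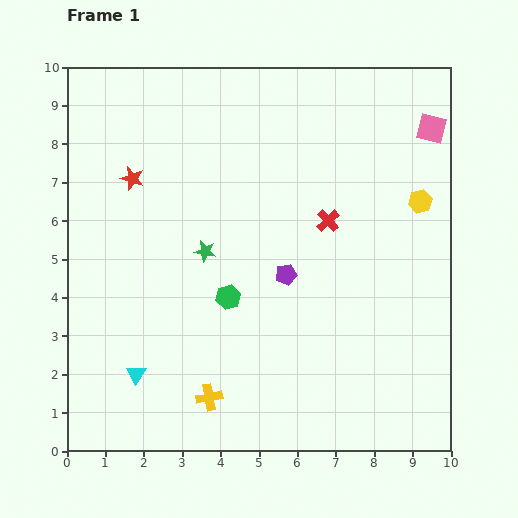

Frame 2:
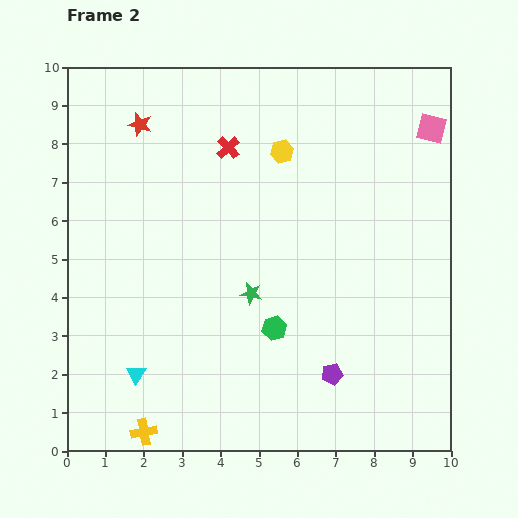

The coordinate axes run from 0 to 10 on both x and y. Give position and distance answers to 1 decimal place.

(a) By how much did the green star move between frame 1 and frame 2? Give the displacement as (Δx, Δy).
(1.2, -1.1)

The green star was at (3.6, 5.2) in frame 1 and (4.8, 4.1) in frame 2.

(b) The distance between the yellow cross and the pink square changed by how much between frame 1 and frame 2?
+1.8

Distance in frame 1: 9.1. Distance in frame 2: 10.9.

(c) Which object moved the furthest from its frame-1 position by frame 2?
the yellow hexagon

(moved 3.8; next 3.2)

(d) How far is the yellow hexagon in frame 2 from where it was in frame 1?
3.8

The yellow hexagon moved from (9.2, 6.5) to (5.6, 7.8), a distance of √(3.6² + 1.3²) ≈ 3.8.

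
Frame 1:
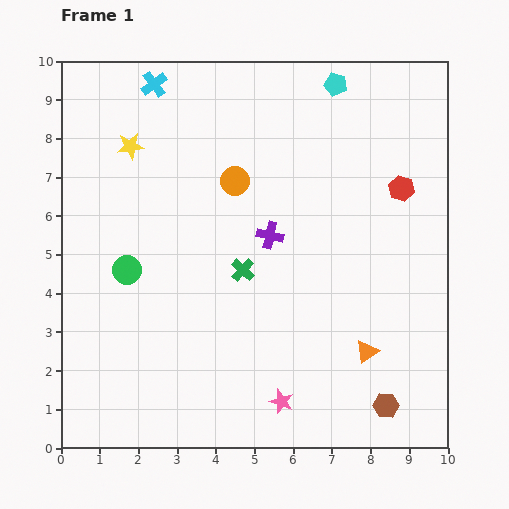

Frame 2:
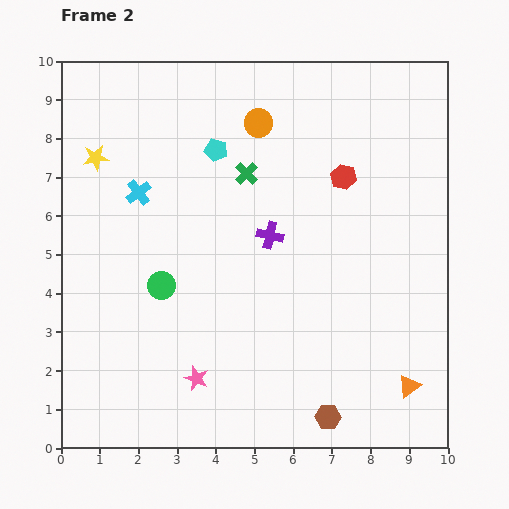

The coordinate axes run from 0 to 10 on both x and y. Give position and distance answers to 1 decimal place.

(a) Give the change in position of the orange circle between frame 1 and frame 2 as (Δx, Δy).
(0.6, 1.5)

The orange circle was at (4.5, 6.9) in frame 1 and (5.1, 8.4) in frame 2.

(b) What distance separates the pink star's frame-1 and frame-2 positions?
2.3

The pink star moved from (5.7, 1.2) to (3.5, 1.8), a distance of √(2.2² + 0.6²) ≈ 2.3.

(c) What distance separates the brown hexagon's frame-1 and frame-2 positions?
1.5

The brown hexagon moved from (8.4, 1.1) to (6.9, 0.8), a distance of √(1.5² + 0.3²) ≈ 1.5.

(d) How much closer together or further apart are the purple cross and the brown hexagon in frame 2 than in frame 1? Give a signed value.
-0.4

Distance in frame 1: 5.3. Distance in frame 2: 4.9.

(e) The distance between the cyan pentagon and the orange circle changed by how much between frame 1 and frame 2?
-2.3

Distance in frame 1: 3.6. Distance in frame 2: 1.3.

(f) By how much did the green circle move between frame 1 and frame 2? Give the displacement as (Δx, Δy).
(0.9, -0.4)

The green circle was at (1.7, 4.6) in frame 1 and (2.6, 4.2) in frame 2.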